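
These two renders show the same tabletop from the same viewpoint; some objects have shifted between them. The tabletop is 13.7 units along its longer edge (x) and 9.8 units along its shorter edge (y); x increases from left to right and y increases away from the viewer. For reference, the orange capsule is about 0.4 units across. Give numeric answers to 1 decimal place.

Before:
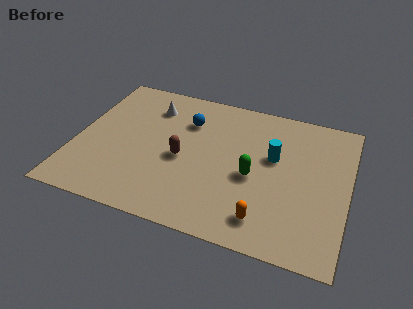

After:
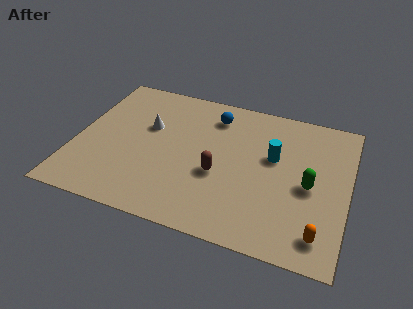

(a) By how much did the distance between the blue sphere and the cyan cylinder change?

-0.9

They were about 4.7 units apart before and 3.8 after — 0.9 units closer together.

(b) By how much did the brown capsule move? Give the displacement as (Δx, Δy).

(1.9, -0.5)

From the two frames, the brown capsule sits at roughly (5.4, 4.4) before and (7.3, 3.9) after.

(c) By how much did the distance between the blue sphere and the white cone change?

+1.7

The distance was about 2.0 in the first image and 3.7 in the second, so they moved 1.7 units further apart.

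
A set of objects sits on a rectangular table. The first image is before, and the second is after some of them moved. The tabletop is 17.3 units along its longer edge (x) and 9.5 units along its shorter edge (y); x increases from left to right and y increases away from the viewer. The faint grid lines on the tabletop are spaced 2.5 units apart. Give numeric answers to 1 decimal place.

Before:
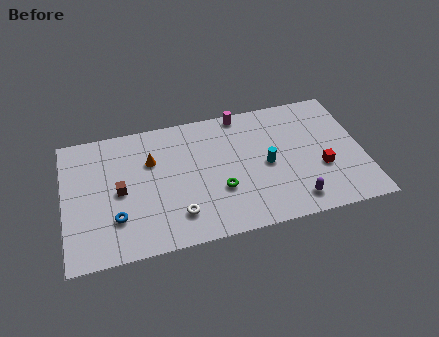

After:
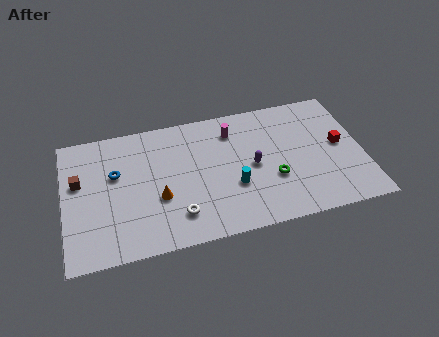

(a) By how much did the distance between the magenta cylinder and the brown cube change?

+0.8

The distance was about 8.4 in the first image and 9.2 in the second, so they moved 0.8 units further apart.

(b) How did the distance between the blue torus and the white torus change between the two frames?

+1.5

They were about 3.6 units apart before and 5.1 after — 1.5 units further apart.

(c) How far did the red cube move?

1.9

From (14.8, 3.5) to (16.0, 5.0), the red cube covered √(1.2² + 1.5²) ≈ 1.9 units.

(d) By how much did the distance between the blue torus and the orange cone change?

-1.0

The distance was about 4.3 in the first image and 3.3 in the second, so they moved 1.0 units closer together.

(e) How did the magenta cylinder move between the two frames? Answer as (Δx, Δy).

(-0.6, -1.2)

The magenta cylinder was at about (10.5, 8.7) and moved to about (9.9, 7.5).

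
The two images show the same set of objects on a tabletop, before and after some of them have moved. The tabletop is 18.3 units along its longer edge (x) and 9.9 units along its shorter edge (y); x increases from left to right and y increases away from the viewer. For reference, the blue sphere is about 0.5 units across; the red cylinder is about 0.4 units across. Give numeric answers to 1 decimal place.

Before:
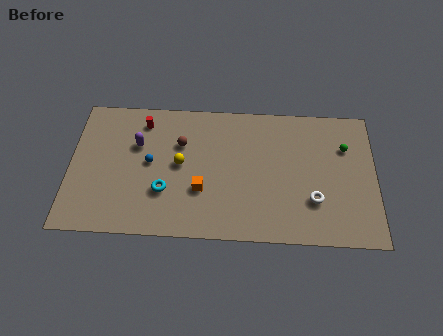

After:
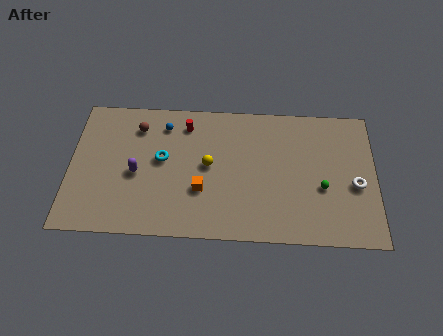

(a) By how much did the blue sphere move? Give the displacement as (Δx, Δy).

(0.8, 2.8)

The blue sphere started near (4.8, 5.2) and ended near (5.6, 8.0).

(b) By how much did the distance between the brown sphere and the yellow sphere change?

+3.5

They were about 1.5 units apart before and 5.0 after — 3.5 units further apart.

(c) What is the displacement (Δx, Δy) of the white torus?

(2.5, 1.2)

The white torus was at about (14.6, 3.0) and moved to about (17.1, 4.2).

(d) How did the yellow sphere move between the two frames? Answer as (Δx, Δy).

(1.7, 0.0)

The yellow sphere started near (6.6, 5.2) and ended near (8.3, 5.2).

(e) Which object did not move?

the orange cube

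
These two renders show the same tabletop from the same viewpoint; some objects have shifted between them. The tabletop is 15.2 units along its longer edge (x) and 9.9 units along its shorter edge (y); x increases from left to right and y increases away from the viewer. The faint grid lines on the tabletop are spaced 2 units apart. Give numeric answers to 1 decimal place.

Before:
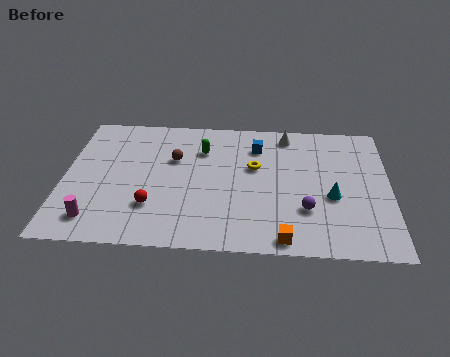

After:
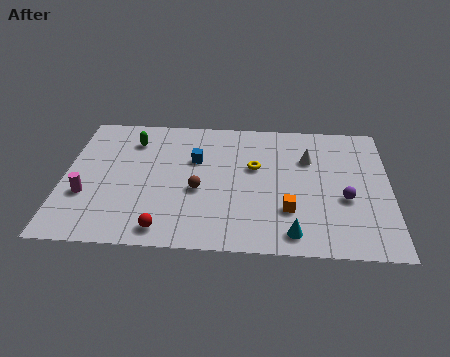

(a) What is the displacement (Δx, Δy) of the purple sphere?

(1.8, 0.9)

From the two frames, the purple sphere sits at roughly (11.3, 3.0) before and (13.1, 3.9) after.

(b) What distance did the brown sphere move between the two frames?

2.6

From (5.1, 6.4) to (6.3, 4.1), the brown sphere covered √(1.2² + 2.3²) ≈ 2.6 units.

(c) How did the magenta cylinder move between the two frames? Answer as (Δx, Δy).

(-0.5, 1.7)

From the two frames, the magenta cylinder sits at roughly (1.6, 1.7) before and (1.1, 3.4) after.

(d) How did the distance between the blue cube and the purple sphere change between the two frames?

+2.3

They were about 5.1 units apart before and 7.4 after — 2.3 units further apart.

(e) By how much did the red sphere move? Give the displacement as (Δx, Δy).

(0.6, -1.6)

The red sphere started near (4.2, 2.8) and ended near (4.8, 1.2).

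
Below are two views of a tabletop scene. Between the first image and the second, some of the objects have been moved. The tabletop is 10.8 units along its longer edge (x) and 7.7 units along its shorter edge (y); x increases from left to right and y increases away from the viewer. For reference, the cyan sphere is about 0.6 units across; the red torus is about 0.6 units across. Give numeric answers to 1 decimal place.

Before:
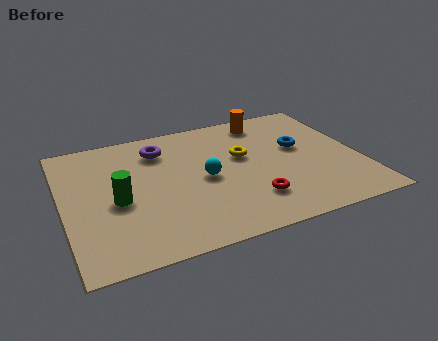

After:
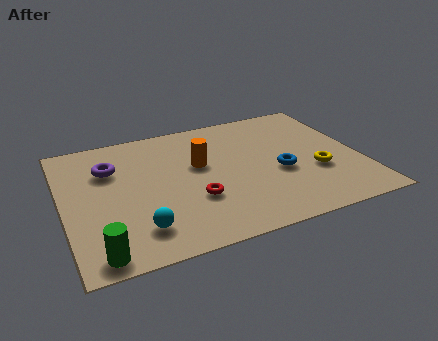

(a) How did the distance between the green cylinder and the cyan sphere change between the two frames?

-1.5

Before: roughly 3.2 units apart; after: 1.7. That's 1.5 units closer together.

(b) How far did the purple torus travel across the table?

2.0

The purple torus was near (3.7, 6.0) before and (1.8, 5.4) after, so it travelled √(1.9² + 0.6²) ≈ 2.0 units.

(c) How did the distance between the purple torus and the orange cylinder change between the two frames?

-0.7

The distance was about 4.0 in the first image and 3.3 in the second, so they moved 0.7 units closer together.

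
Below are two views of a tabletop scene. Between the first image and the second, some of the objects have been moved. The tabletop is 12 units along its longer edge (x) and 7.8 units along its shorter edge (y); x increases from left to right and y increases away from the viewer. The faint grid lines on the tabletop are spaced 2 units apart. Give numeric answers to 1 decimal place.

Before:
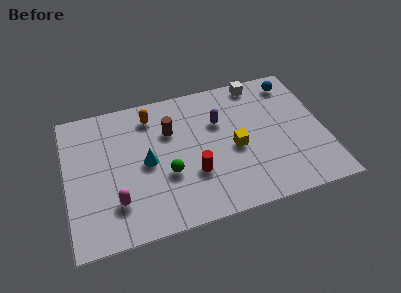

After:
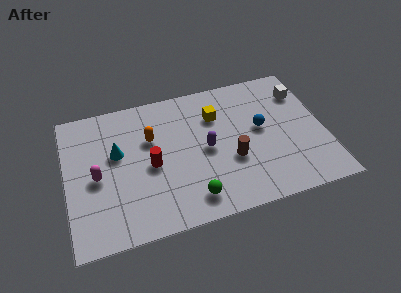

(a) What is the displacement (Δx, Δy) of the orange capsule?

(-0.1, -1.3)

The orange capsule was at about (4.1, 6.4) and moved to about (4.0, 5.1).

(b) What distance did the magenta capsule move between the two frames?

1.8

The magenta capsule moved from about (2.2, 2.0) to (1.4, 3.6), a distance of √(0.8² + 1.6²) ≈ 1.8.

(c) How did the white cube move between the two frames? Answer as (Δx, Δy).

(2.0, -1.1)

From the two frames, the white cube sits at roughly (9.2, 7.0) before and (11.2, 5.9) after.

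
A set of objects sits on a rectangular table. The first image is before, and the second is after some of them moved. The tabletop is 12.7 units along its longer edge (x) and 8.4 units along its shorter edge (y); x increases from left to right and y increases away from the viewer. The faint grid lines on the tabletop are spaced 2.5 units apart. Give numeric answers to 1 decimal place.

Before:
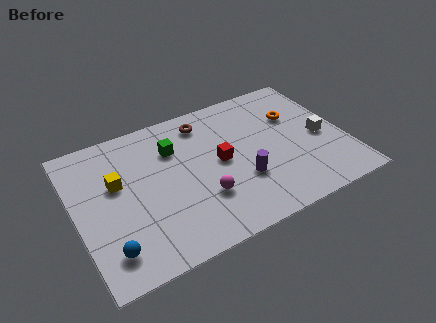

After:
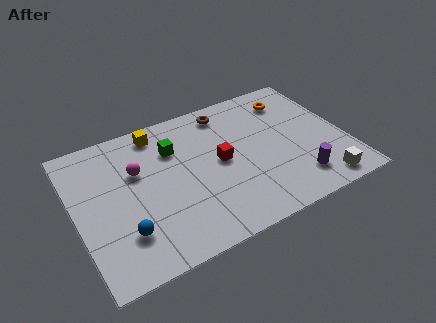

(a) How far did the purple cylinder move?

2.7

The purple cylinder moved from about (7.6, 2.8) to (10.1, 1.7), a distance of √(2.5² + 1.1²) ≈ 2.7.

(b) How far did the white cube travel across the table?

2.8

From (11.6, 3.8) to (11.1, 1.0), the white cube covered √(0.5² + 2.8²) ≈ 2.8 units.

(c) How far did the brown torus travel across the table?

1.1

The brown torus was near (6.4, 7.0) before and (7.5, 7.2) after, so it travelled √(1.1² + 0.2²) ≈ 1.1 units.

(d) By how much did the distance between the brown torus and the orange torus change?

-1.3

They were about 4.4 units apart before and 3.1 after — 1.3 units closer together.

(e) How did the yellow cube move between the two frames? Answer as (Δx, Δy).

(2.2, 2.2)

From the two frames, the yellow cube sits at roughly (2.0, 5.1) before and (4.2, 7.3) after.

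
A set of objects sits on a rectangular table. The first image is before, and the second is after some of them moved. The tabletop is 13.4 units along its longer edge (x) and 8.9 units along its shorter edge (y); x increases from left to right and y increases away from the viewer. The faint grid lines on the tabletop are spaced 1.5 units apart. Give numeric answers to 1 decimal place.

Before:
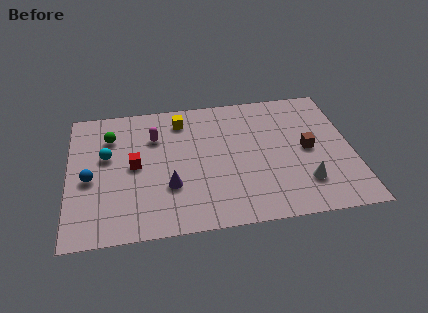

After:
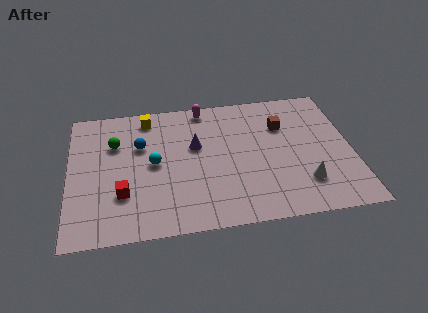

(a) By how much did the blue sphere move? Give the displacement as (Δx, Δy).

(2.4, 1.9)

The blue sphere started near (1.0, 3.9) and ended near (3.4, 5.8).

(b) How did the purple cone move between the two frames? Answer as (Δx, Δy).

(1.3, 2.5)

From the two frames, the purple cone sits at roughly (4.7, 2.9) before and (6.0, 5.4) after.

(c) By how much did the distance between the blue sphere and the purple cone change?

-1.2

The distance was about 3.8 in the first image and 2.6 in the second, so they moved 1.2 units closer together.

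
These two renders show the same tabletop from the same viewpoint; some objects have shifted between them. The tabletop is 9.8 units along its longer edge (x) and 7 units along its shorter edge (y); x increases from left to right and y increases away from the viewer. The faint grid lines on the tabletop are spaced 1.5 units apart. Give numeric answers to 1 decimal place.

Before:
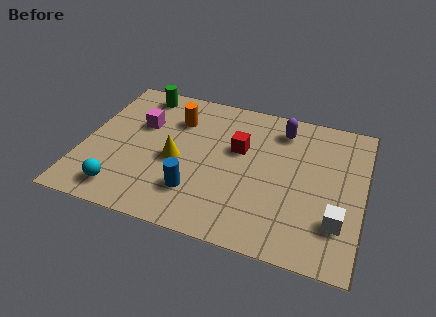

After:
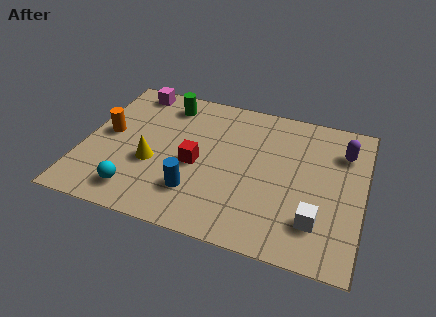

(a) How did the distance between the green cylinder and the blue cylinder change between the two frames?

-0.7

The distance was about 4.9 in the first image and 4.2 in the second, so they moved 0.7 units closer together.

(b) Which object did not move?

the blue cylinder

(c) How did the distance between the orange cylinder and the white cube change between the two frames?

+1.1

The distance was about 6.7 in the first image and 7.8 in the second, so they moved 1.1 units further apart.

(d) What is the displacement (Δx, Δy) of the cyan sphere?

(0.5, 0.1)

The cyan sphere started near (1.6, 1.1) and ended near (2.1, 1.2).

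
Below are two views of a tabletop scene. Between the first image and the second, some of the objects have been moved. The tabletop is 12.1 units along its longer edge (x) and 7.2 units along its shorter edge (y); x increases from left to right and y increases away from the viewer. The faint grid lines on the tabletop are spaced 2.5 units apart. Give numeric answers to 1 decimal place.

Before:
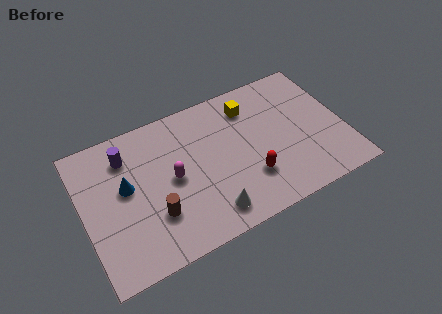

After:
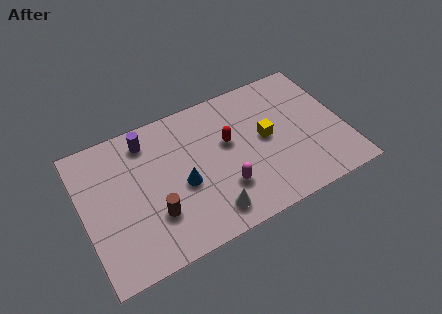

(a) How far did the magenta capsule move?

2.7

The magenta capsule moved from about (4.1, 3.6) to (6.3, 2.1), a distance of √(2.2² + 1.5²) ≈ 2.7.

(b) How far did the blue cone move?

2.7

From (2.0, 4.1) to (4.5, 3.1), the blue cone covered √(2.5² + 1.0²) ≈ 2.7 units.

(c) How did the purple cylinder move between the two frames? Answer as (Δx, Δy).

(1.0, 0.4)

The purple cylinder started near (2.2, 5.6) and ended near (3.2, 6.0).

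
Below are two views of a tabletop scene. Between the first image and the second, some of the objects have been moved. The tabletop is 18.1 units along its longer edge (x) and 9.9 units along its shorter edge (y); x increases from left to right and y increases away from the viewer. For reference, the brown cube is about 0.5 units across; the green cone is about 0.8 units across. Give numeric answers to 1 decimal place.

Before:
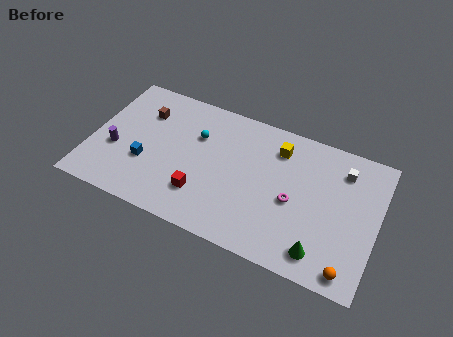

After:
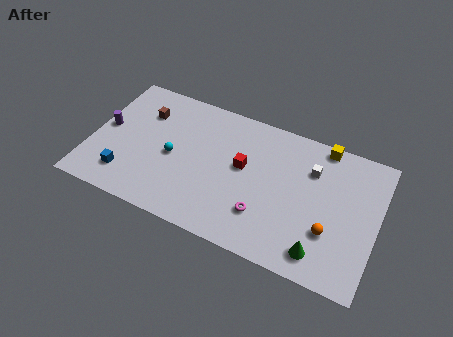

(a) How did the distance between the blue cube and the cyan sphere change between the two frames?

-0.6

Before: roughly 4.3 units apart; after: 3.7. That's 0.6 units closer together.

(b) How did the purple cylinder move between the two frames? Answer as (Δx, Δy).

(-0.8, 1.4)

The purple cylinder was at about (1.6, 3.8) and moved to about (0.8, 5.2).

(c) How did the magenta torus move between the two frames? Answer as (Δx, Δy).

(-1.7, -1.7)

The magenta torus started near (12.9, 4.4) and ended near (11.2, 2.7).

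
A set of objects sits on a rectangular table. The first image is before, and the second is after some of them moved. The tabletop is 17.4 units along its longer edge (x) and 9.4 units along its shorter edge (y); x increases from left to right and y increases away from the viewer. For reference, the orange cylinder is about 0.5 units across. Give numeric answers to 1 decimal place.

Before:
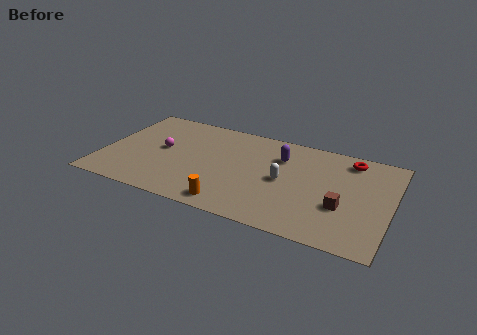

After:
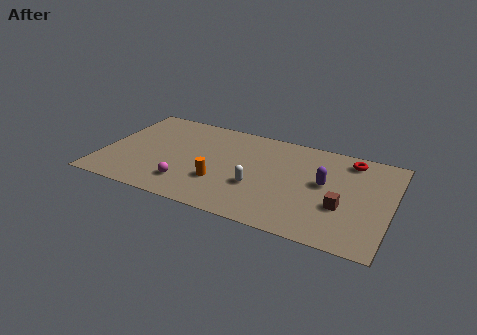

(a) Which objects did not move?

the red torus and the brown cube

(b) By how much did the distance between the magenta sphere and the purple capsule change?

+1.3

Before: roughly 7.3 units apart; after: 8.6. That's 1.3 units further apart.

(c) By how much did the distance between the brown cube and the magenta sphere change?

-1.9

The distance was about 11.2 in the first image and 9.3 in the second, so they moved 1.9 units closer together.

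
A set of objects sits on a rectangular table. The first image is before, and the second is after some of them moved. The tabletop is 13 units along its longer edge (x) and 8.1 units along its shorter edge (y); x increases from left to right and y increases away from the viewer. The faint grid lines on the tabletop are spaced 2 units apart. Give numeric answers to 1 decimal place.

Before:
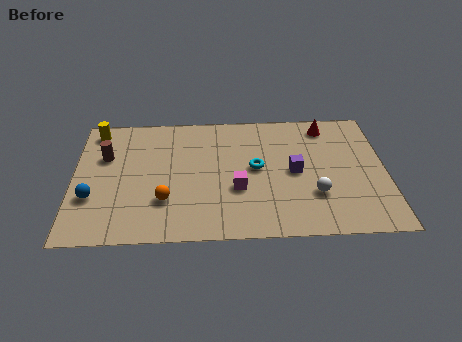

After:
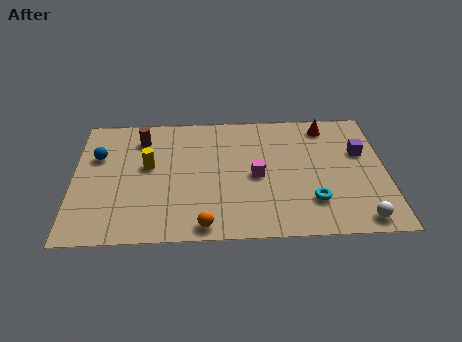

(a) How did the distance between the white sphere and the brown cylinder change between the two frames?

+1.4

They were about 9.1 units apart before and 10.5 after — 1.4 units further apart.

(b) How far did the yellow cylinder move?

3.3

The yellow cylinder was near (0.9, 7.0) before and (3.1, 4.6) after, so it travelled √(2.2² + 2.4²) ≈ 3.3 units.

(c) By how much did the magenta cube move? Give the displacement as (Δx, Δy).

(0.8, 0.8)

The magenta cube was at about (6.8, 3.0) and moved to about (7.6, 3.8).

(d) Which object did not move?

the red cone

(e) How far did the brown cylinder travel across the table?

1.9

The brown cylinder was near (1.3, 5.3) before and (2.8, 6.4) after, so it travelled √(1.5² + 1.1²) ≈ 1.9 units.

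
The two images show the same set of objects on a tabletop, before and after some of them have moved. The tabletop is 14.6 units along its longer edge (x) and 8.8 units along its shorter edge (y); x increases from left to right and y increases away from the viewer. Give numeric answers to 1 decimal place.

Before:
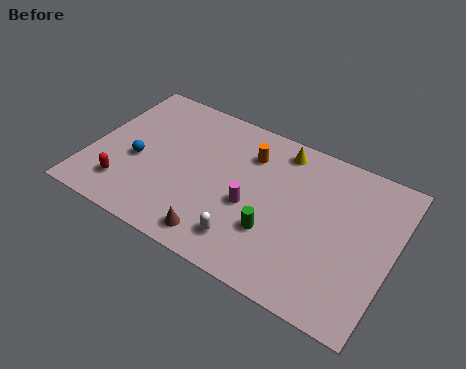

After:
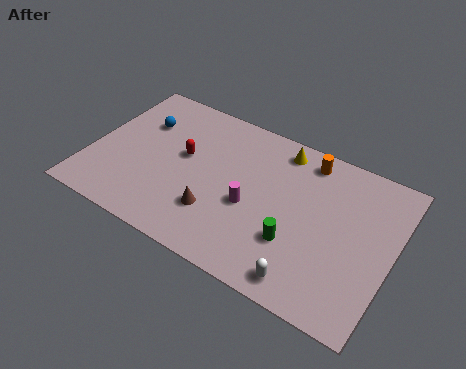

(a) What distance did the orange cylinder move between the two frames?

2.9

The orange cylinder was near (7.4, 6.6) before and (10.1, 7.6) after, so it travelled √(2.7² + 1.0²) ≈ 2.9 units.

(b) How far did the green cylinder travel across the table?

1.0

The green cylinder moved from about (9.2, 2.8) to (10.2, 2.8), a distance of √(1.0² + 0.0²) ≈ 1.0.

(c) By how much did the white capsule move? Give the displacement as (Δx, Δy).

(3.0, -0.6)

From the two frames, the white capsule sits at roughly (8.0, 1.7) before and (11.0, 1.1) after.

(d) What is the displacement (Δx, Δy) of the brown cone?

(-0.3, 1.3)

The brown cone was at about (6.7, 1.2) and moved to about (6.4, 2.5).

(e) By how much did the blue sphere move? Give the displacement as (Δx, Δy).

(-0.2, 2.4)

The blue sphere started near (2.3, 3.7) and ended near (2.1, 6.1).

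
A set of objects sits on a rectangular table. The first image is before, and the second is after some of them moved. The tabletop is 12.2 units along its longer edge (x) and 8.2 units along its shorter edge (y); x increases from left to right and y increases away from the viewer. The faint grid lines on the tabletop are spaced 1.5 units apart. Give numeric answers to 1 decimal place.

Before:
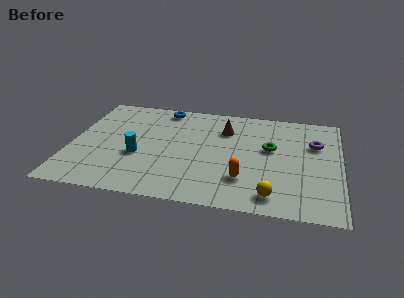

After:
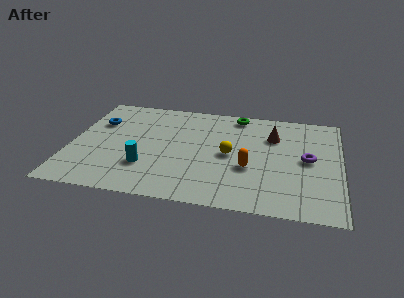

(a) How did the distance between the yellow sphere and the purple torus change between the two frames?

-1.2

Before: roughly 4.7 units apart; after: 3.5. That's 1.2 units closer together.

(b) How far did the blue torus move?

3.4

The blue torus was near (4.0, 7.3) before and (1.1, 5.6) after, so it travelled √(2.9² + 1.7²) ≈ 3.4 units.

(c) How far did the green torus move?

3.0

From (9.0, 4.8) to (7.4, 7.3), the green torus covered √(1.6² + 2.5²) ≈ 3.0 units.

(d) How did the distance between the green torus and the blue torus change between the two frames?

+0.9

They were about 5.6 units apart before and 6.5 after — 0.9 units further apart.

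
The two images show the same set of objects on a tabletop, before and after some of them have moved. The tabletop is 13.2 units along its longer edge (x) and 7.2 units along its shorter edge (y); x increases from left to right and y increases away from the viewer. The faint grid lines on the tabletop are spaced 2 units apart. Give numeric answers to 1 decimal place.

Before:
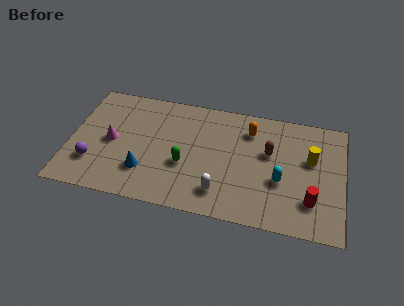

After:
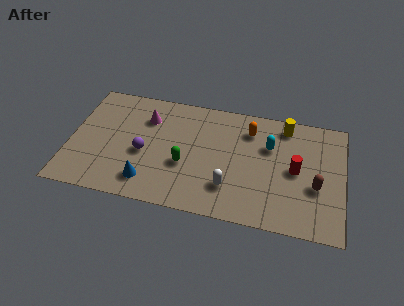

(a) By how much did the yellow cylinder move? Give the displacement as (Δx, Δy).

(-1.3, 1.8)

From the two frames, the yellow cylinder sits at roughly (11.6, 4.4) before and (10.3, 6.2) after.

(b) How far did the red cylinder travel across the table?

1.9

The red cylinder was near (11.7, 1.9) before and (10.9, 3.6) after, so it travelled √(0.8² + 1.7²) ≈ 1.9 units.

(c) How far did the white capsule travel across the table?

0.6

The white capsule was near (7.4, 1.5) before and (7.8, 1.9) after, so it travelled √(0.4² + 0.4²) ≈ 0.6 units.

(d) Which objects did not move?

the green capsule and the orange capsule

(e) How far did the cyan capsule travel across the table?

2.1

The cyan capsule moved from about (10.2, 2.8) to (9.6, 4.8), a distance of √(0.6² + 2.0²) ≈ 2.1.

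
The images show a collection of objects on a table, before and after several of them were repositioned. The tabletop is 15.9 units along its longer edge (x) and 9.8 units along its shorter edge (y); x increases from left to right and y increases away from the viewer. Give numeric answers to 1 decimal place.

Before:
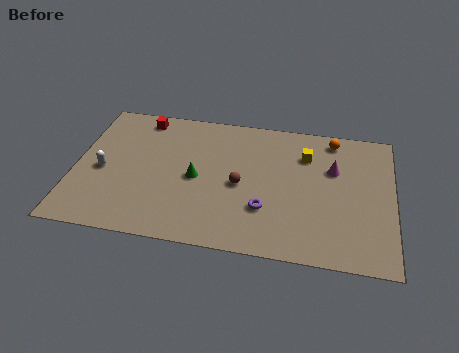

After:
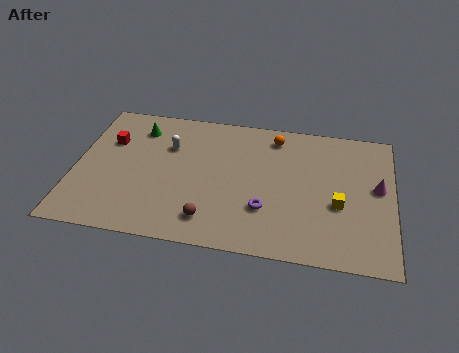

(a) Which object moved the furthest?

the green cone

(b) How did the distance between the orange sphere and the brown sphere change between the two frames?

+1.1

The distance was about 6.1 in the first image and 7.2 in the second, so they moved 1.1 units further apart.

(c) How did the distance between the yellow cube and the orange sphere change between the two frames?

+3.6

The distance was about 1.9 in the first image and 5.5 in the second, so they moved 3.6 units further apart.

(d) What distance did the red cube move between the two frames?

2.5

The red cube was near (3.1, 8.6) before and (1.6, 6.6) after, so it travelled √(1.5² + 2.0²) ≈ 2.5 units.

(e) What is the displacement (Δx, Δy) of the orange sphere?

(-2.9, -0.3)

The orange sphere started near (12.8, 8.6) and ended near (9.9, 8.3).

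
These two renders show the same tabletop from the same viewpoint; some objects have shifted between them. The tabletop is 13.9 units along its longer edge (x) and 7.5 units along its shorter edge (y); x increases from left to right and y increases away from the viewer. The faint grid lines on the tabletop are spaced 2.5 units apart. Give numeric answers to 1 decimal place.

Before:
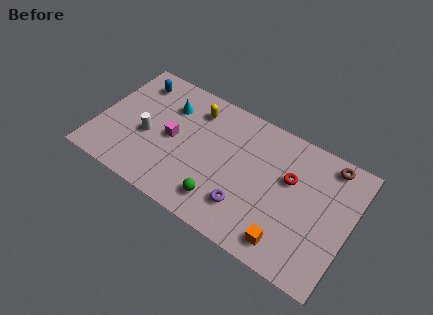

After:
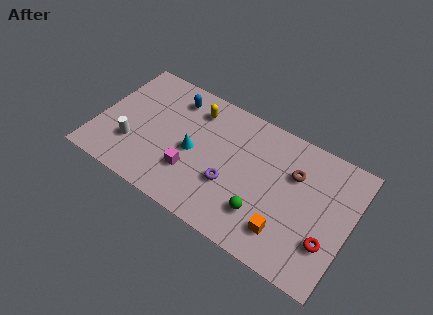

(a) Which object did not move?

the yellow capsule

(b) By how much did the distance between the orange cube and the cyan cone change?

-2.8

They were about 8.5 units apart before and 5.7 after — 2.8 units closer together.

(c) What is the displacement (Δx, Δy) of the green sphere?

(2.2, 0.5)

The green sphere started near (7.2, 1.5) and ended near (9.4, 2.0).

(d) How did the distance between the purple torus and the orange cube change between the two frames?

+0.9

Before: roughly 2.5 units apart; after: 3.4. That's 0.9 units further apart.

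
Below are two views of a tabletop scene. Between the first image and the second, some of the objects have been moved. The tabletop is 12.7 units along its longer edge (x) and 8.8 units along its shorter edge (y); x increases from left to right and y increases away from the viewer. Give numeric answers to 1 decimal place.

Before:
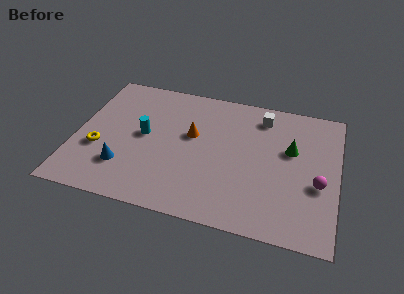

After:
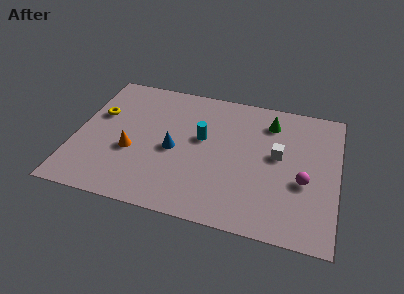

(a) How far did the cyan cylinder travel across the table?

2.8

The cyan cylinder was near (3.3, 4.6) before and (6.1, 5.1) after, so it travelled √(2.8² + 0.5²) ≈ 2.8 units.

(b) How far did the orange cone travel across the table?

3.3

The orange cone was near (5.6, 5.2) before and (2.8, 3.4) after, so it travelled √(2.8² + 1.8²) ≈ 3.3 units.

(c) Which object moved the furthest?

the orange cone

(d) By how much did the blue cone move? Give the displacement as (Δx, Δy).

(2.3, 1.7)

The blue cone started near (2.5, 2.3) and ended near (4.8, 4.0).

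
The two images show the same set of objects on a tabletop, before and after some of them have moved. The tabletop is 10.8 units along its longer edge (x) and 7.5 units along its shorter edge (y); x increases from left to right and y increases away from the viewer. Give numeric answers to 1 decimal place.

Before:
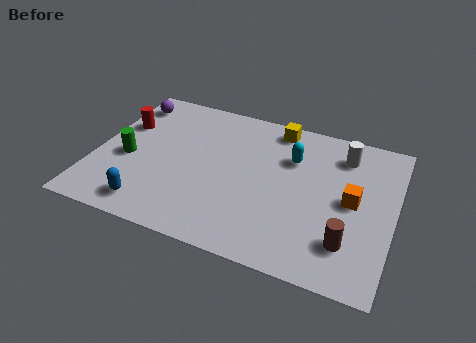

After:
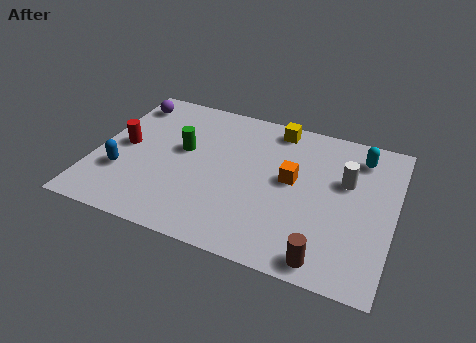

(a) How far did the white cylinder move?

1.3

The white cylinder was near (8.8, 6.0) before and (9.0, 4.7) after, so it travelled √(0.2² + 1.3²) ≈ 1.3 units.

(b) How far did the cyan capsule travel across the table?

2.6

The cyan capsule was near (7.0, 5.2) before and (9.4, 6.1) after, so it travelled √(2.4² + 0.9²) ≈ 2.6 units.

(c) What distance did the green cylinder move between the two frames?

2.2

The green cylinder moved from about (1.2, 3.2) to (3.1, 4.3), a distance of √(1.9² + 1.1²) ≈ 2.2.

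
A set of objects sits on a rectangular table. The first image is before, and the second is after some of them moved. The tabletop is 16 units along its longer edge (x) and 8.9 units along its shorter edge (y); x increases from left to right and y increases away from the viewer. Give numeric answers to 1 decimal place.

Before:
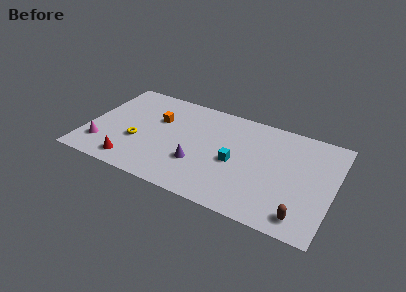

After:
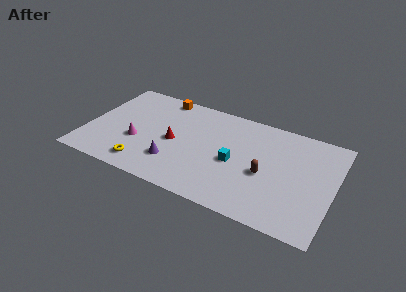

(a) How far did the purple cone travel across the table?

1.6

The purple cone was near (7.4, 2.9) before and (5.9, 2.4) after, so it travelled √(1.5² + 0.5²) ≈ 1.6 units.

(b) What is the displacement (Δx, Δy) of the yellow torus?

(0.7, -1.9)

From the two frames, the yellow torus sits at roughly (3.4, 3.3) before and (4.1, 1.4) after.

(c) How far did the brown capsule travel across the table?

3.6

From (14.3, 1.3) to (11.7, 3.8), the brown capsule covered √(2.6² + 2.5²) ≈ 3.6 units.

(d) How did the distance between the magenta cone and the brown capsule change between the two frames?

-4.8

Before: roughly 13.1 units apart; after: 8.3. That's 4.8 units closer together.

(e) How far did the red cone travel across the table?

3.8

The red cone moved from about (3.3, 1.3) to (5.7, 4.2), a distance of √(2.4² + 2.9²) ≈ 3.8.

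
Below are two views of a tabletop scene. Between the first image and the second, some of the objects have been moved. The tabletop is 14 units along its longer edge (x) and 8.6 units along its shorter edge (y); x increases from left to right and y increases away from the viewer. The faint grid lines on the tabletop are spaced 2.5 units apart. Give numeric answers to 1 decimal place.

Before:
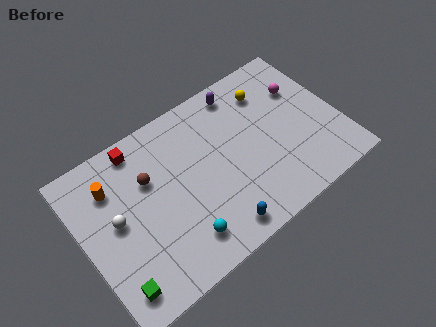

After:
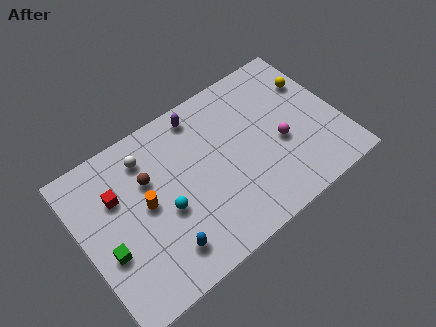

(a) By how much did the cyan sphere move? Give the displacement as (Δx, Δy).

(-0.5, 1.9)

From the two frames, the cyan sphere sits at roughly (4.8, 1.7) before and (4.3, 3.6) after.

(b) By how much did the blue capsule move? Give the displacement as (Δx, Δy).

(-2.8, 0.6)

From the two frames, the blue capsule sits at roughly (6.6, 1.1) before and (3.8, 1.7) after.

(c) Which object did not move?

the brown sphere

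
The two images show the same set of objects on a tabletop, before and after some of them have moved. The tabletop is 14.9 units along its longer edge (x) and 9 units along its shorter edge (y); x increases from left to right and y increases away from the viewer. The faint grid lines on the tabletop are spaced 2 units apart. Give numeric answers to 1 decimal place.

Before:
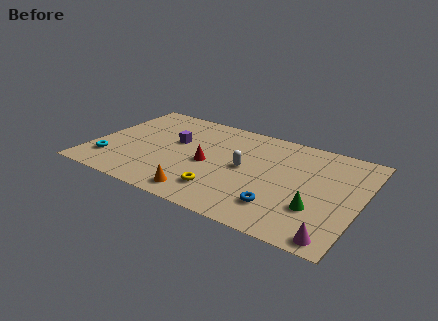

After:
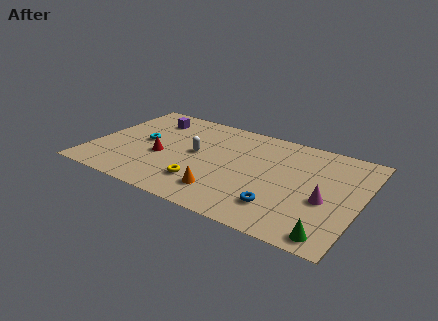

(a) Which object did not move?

the blue torus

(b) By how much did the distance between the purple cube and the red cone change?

+1.1

Before: roughly 2.5 units apart; after: 3.6. That's 1.1 units further apart.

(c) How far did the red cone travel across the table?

2.6

From (6.5, 4.1) to (3.9, 3.7), the red cone covered √(2.6² + 0.4²) ≈ 2.6 units.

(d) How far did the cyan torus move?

3.0

The cyan torus moved from about (1.2, 2.1) to (2.7, 4.7), a distance of √(1.5² + 2.6²) ≈ 3.0.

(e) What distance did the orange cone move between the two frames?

1.3

The orange cone moved from about (6.6, 1.2) to (7.7, 1.9), a distance of √(1.1² + 0.7²) ≈ 1.3.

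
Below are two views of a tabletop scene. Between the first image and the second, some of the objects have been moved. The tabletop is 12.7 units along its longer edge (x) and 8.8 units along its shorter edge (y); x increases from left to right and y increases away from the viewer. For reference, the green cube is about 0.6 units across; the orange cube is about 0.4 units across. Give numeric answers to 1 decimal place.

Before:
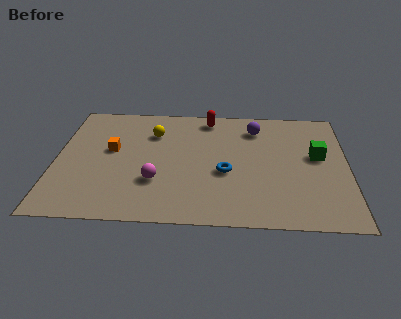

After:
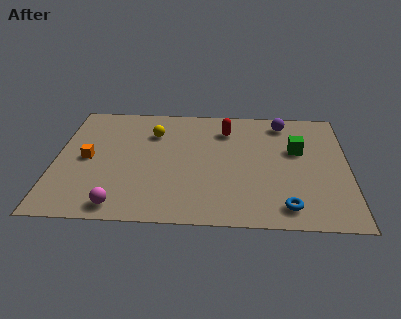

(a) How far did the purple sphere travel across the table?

1.3

The purple sphere was near (8.7, 7.0) before and (9.9, 7.5) after, so it travelled √(1.2² + 0.5²) ≈ 1.3 units.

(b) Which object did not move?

the yellow sphere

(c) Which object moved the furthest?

the blue torus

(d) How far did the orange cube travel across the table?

1.2

The orange cube moved from about (2.4, 5.0) to (1.4, 4.3), a distance of √(1.0² + 0.7²) ≈ 1.2.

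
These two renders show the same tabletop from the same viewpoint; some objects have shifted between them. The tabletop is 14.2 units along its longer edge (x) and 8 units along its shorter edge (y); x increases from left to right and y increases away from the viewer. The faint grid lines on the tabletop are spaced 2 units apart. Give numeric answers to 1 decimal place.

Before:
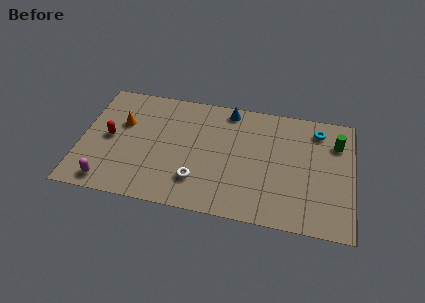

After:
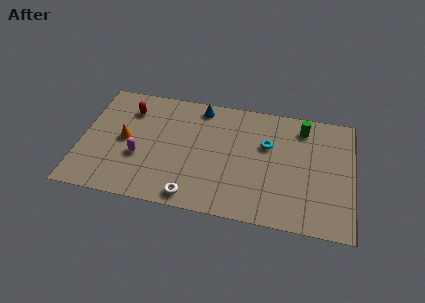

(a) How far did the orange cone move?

1.1

The orange cone was near (2.1, 5.1) before and (2.3, 4.0) after, so it travelled √(0.2² + 1.1²) ≈ 1.1 units.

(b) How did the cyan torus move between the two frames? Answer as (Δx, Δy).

(-2.6, -1.5)

From the two frames, the cyan torus sits at roughly (12.3, 6.6) before and (9.7, 5.1) after.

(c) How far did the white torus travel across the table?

1.1

From (6.2, 2.0) to (6.0, 0.9), the white torus covered √(0.2² + 1.1²) ≈ 1.1 units.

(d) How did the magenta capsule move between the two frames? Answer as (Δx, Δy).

(1.5, 2.0)

The magenta capsule started near (1.6, 1.0) and ended near (3.1, 3.0).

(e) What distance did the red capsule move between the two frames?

2.3

The red capsule was near (1.5, 4.0) before and (2.4, 6.1) after, so it travelled √(0.9² + 2.1²) ≈ 2.3 units.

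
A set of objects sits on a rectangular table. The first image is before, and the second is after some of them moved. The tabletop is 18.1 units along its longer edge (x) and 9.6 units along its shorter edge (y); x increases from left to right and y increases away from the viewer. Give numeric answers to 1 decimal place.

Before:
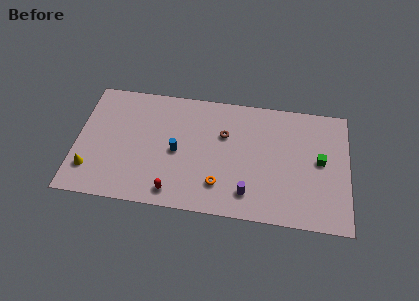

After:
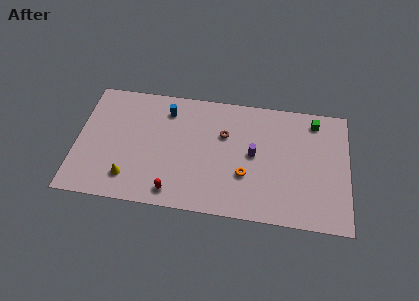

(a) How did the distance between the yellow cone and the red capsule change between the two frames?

-2.6

Before: roughly 5.7 units apart; after: 3.1. That's 2.6 units closer together.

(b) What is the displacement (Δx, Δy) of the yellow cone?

(2.6, -0.3)

The yellow cone was at about (1.0, 2.3) and moved to about (3.6, 2.0).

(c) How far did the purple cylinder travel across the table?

3.1

The purple cylinder was near (11.5, 1.9) before and (11.8, 5.0) after, so it travelled √(0.3² + 3.1²) ≈ 3.1 units.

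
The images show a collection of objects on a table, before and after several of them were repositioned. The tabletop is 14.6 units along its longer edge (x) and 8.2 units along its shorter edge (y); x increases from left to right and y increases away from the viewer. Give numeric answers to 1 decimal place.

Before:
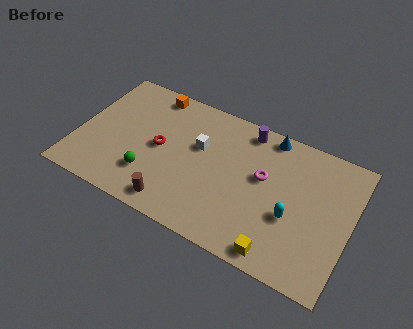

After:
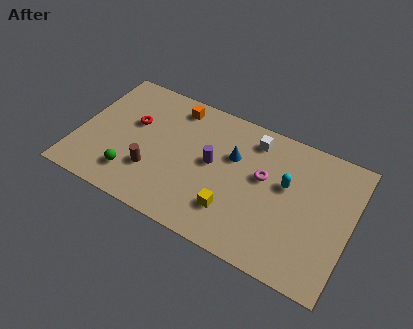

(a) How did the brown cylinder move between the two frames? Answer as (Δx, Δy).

(-1.4, 1.4)

The brown cylinder started near (5.6, 1.1) and ended near (4.2, 2.5).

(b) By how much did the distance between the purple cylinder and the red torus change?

-0.9

They were about 5.3 units apart before and 4.4 after — 0.9 units closer together.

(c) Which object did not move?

the magenta torus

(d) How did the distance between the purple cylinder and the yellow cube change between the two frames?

-4.1

The distance was about 6.8 in the first image and 2.7 in the second, so they moved 4.1 units closer together.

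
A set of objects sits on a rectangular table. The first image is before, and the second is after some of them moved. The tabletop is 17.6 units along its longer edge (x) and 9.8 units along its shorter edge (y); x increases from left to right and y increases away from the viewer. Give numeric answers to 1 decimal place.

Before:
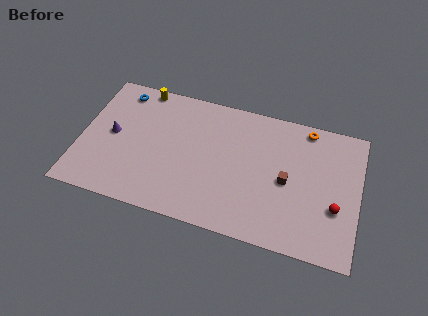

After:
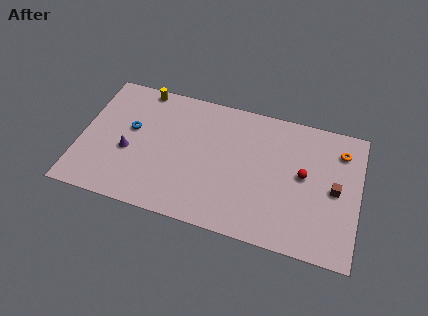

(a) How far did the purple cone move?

1.5

The purple cone was near (2.0, 5.0) before and (3.1, 4.0) after, so it travelled √(1.1² + 1.0²) ≈ 1.5 units.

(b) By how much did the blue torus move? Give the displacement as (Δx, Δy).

(0.9, -2.7)

The blue torus started near (2.2, 8.4) and ended near (3.1, 5.7).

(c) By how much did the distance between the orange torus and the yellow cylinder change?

+2.3

They were about 10.6 units apart before and 12.9 after — 2.3 units further apart.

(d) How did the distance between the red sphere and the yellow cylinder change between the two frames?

-2.6

Before: roughly 13.8 units apart; after: 11.2. That's 2.6 units closer together.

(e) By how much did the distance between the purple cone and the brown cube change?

+1.9

The distance was about 11.1 in the first image and 13.0 in the second, so they moved 1.9 units further apart.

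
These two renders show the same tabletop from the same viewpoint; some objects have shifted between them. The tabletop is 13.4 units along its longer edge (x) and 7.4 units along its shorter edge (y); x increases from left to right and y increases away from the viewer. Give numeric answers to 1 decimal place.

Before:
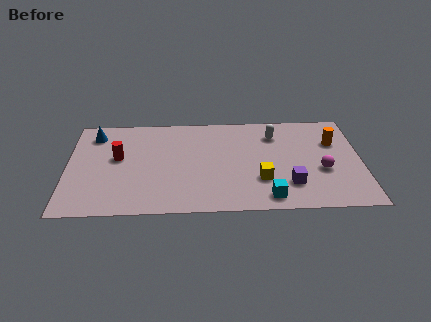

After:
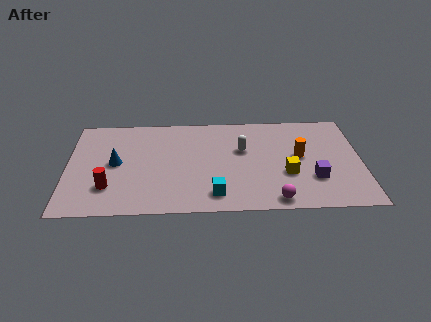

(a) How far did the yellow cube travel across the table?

1.3

The yellow cube moved from about (8.8, 2.3) to (10.0, 2.7), a distance of √(1.2² + 0.4²) ≈ 1.3.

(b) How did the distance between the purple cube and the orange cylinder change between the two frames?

-1.9

The distance was about 3.7 in the first image and 1.8 in the second, so they moved 1.9 units closer together.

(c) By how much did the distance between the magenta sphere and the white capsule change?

+0.5

The distance was about 3.5 in the first image and 4.0 in the second, so they moved 0.5 units further apart.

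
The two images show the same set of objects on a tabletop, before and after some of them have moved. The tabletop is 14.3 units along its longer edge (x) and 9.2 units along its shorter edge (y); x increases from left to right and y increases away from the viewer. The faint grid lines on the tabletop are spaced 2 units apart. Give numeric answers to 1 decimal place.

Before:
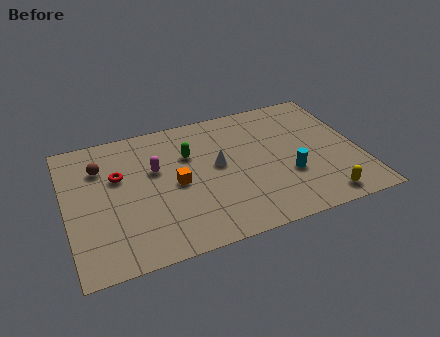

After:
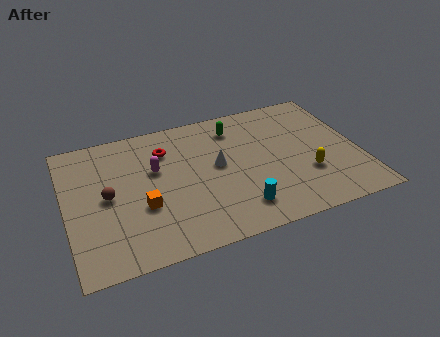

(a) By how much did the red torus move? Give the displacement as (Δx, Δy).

(2.4, 1.1)

From the two frames, the red torus sits at roughly (2.6, 5.8) before and (5.0, 6.9) after.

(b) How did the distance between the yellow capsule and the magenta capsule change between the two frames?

-1.3

The distance was about 9.0 in the first image and 7.7 in the second, so they moved 1.3 units closer together.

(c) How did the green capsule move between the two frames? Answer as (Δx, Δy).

(2.4, 1.2)

The green capsule was at about (6.1, 6.2) and moved to about (8.5, 7.4).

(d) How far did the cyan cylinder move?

3.0

The cyan cylinder was near (10.7, 3.2) before and (8.1, 1.8) after, so it travelled √(2.6² + 1.4²) ≈ 3.0 units.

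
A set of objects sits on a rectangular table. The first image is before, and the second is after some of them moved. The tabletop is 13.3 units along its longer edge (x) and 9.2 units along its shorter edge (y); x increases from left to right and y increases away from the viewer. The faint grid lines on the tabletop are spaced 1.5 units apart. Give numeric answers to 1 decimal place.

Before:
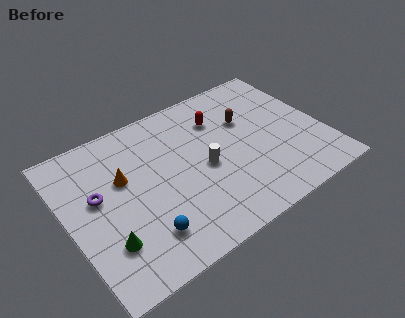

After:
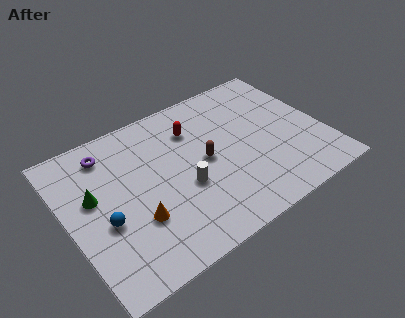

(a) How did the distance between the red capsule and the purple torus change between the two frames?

-2.4

Before: roughly 6.9 units apart; after: 4.5. That's 2.4 units closer together.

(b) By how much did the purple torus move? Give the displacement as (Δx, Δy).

(0.9, 2.3)

The purple torus started near (1.6, 5.3) and ended near (2.5, 7.6).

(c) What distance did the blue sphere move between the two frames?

2.4

From (3.4, 2.0) to (1.7, 3.7), the blue sphere covered √(1.7² + 1.7²) ≈ 2.4 units.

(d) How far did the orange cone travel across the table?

2.7

From (3.0, 5.7) to (3.2, 3.0), the orange cone covered √(0.2² + 2.7²) ≈ 2.7 units.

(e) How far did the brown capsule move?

2.9

The brown capsule moved from about (9.6, 6.0) to (7.1, 4.6), a distance of √(2.5² + 1.4²) ≈ 2.9.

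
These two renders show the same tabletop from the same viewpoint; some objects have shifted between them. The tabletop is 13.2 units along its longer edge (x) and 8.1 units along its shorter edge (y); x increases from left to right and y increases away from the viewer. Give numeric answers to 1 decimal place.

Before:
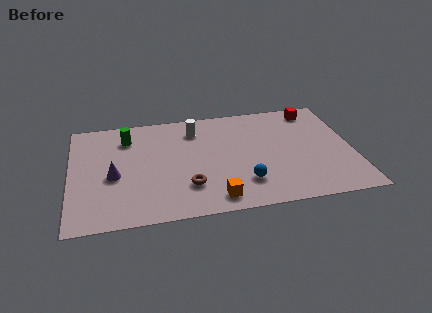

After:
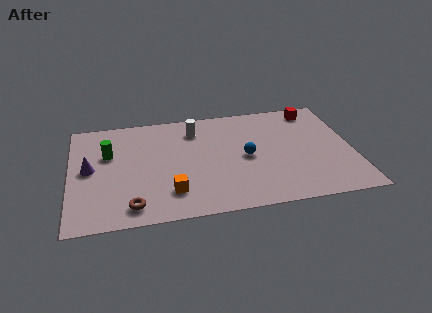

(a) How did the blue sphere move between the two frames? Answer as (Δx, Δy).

(0.2, 1.9)

The blue sphere started near (8.0, 2.0) and ended near (8.2, 3.9).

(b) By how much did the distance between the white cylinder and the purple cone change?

+0.6

The distance was about 4.9 in the first image and 5.5 in the second, so they moved 0.6 units further apart.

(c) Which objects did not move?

the white cylinder and the red cube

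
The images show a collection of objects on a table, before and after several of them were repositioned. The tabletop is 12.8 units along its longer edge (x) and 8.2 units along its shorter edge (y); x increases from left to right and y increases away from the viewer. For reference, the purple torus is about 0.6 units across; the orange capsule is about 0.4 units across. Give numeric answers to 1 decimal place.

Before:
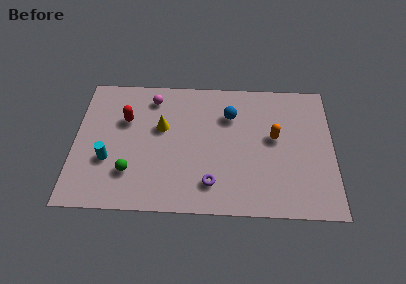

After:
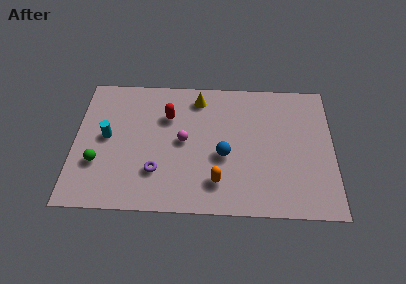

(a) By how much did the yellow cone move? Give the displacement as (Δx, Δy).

(1.8, 1.9)

From the two frames, the yellow cone sits at roughly (4.3, 5.0) before and (6.1, 6.9) after.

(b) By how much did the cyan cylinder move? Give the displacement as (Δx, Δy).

(-0.1, 1.4)

The cyan cylinder was at about (1.7, 2.9) and moved to about (1.6, 4.3).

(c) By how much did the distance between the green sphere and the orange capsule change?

-1.5

They were about 7.5 units apart before and 6.0 after — 1.5 units closer together.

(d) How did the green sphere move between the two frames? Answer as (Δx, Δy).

(-1.6, 0.5)

From the two frames, the green sphere sits at roughly (2.8, 2.2) before and (1.2, 2.7) after.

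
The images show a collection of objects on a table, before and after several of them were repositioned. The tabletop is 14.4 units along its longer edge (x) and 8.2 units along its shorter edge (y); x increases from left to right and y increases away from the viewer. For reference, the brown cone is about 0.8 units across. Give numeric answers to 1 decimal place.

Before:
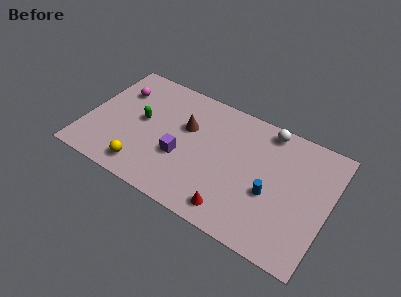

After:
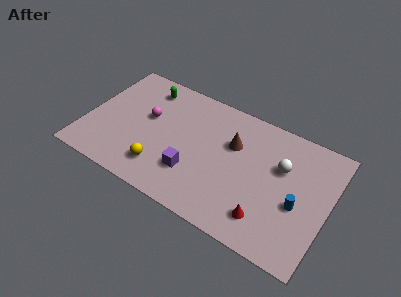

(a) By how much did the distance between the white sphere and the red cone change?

-2.6

The distance was about 6.2 in the first image and 3.6 in the second, so they moved 2.6 units closer together.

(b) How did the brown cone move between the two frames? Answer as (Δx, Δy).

(2.8, 0.2)

From the two frames, the brown cone sits at roughly (5.8, 5.2) before and (8.6, 5.4) after.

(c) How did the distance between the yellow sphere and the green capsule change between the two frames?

+2.1

They were about 3.2 units apart before and 5.3 after — 2.1 units further apart.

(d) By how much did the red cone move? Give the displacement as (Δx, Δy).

(1.9, 0.5)

From the two frames, the red cone sits at roughly (9.2, 1.2) before and (11.1, 1.7) after.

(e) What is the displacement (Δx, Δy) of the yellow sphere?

(1.0, 0.5)

The yellow sphere was at about (3.8, 1.3) and moved to about (4.8, 1.8).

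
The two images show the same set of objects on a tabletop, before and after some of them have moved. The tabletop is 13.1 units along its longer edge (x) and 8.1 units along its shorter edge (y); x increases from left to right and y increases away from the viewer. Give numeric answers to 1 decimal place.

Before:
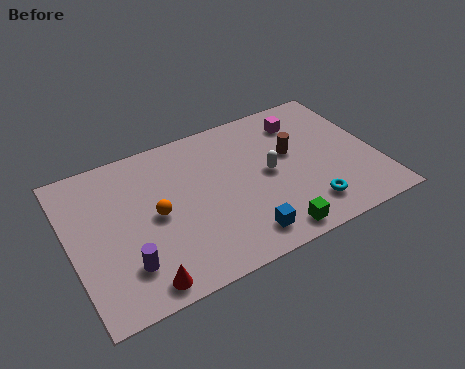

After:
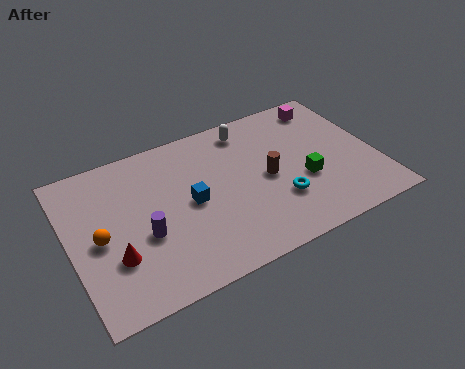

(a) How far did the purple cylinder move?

1.5

The purple cylinder was near (2.1, 2.0) before and (3.0, 3.2) after, so it travelled √(0.9² + 1.2²) ≈ 1.5 units.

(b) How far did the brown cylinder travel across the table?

1.5

The brown cylinder moved from about (9.6, 4.8) to (8.4, 3.9), a distance of √(1.2² + 0.9²) ≈ 1.5.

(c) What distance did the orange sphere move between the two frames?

2.4

The orange sphere was near (3.6, 4.0) before and (1.2, 3.8) after, so it travelled √(2.4² + 0.2²) ≈ 2.4 units.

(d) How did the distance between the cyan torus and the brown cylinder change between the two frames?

-1.8

The distance was about 3.2 in the first image and 1.4 in the second, so they moved 1.8 units closer together.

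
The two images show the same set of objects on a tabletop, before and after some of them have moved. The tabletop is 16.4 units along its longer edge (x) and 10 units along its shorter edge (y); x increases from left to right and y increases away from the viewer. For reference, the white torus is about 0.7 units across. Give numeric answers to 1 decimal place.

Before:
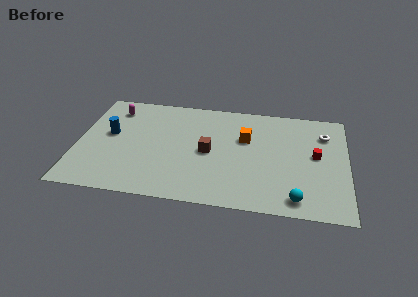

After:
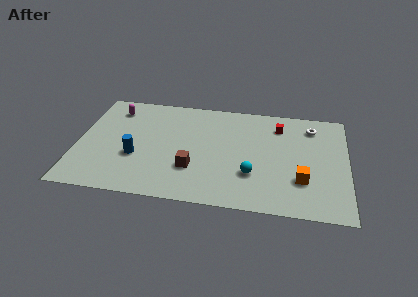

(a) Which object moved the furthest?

the orange cube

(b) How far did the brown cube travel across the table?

1.9

From (8.0, 4.8) to (7.1, 3.1), the brown cube covered √(0.9² + 1.7²) ≈ 1.9 units.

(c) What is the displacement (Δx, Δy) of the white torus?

(-0.8, 0.6)

The white torus was at about (15.0, 7.5) and moved to about (14.2, 8.1).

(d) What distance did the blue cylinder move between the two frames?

2.5

The blue cylinder moved from about (1.9, 5.6) to (3.6, 3.7), a distance of √(1.7² + 1.9²) ≈ 2.5.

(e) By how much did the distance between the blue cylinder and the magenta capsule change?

+2.2

They were about 2.5 units apart before and 4.7 after — 2.2 units further apart.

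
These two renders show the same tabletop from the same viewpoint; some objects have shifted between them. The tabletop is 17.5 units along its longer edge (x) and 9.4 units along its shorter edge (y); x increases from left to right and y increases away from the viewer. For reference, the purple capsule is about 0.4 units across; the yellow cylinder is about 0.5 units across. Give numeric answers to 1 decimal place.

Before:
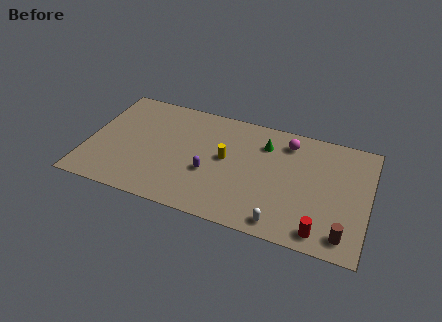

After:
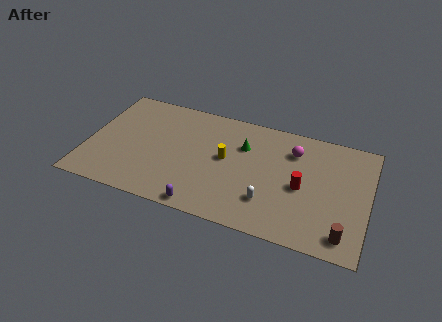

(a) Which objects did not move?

the yellow cylinder and the brown cylinder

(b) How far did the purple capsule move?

2.8

From (7.7, 3.6) to (7.6, 0.8), the purple capsule covered √(0.1² + 2.8²) ≈ 2.8 units.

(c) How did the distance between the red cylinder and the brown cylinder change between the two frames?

+2.6

The distance was about 1.4 in the first image and 4.0 in the second, so they moved 2.6 units further apart.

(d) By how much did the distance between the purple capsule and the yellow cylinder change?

+2.7

They were about 1.7 units apart before and 4.4 after — 2.7 units further apart.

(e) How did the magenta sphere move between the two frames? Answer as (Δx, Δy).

(0.4, -0.6)

The magenta sphere was at about (12.3, 7.7) and moved to about (12.7, 7.1).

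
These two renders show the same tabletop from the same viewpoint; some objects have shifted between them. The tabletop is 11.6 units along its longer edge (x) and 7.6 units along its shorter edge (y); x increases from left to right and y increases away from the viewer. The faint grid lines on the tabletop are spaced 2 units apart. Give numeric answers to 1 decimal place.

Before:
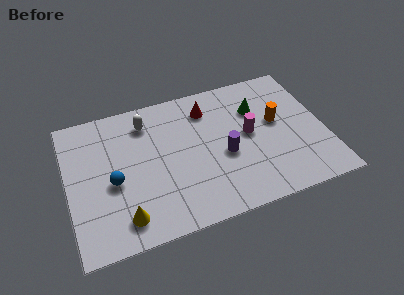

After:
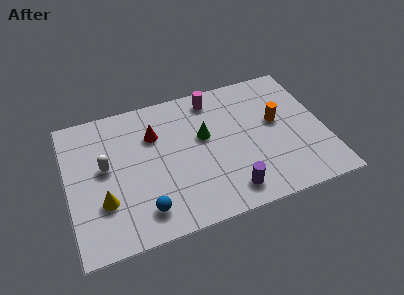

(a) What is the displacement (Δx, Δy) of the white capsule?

(-2.0, -1.9)

The white capsule started near (3.7, 6.1) and ended near (1.7, 4.2).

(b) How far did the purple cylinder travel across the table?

2.0

From (7.0, 3.2) to (7.0, 1.2), the purple cylinder covered √(0.0² + 2.0²) ≈ 2.0 units.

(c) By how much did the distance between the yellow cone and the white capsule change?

-3.2

They were about 5.0 units apart before and 1.8 after — 3.2 units closer together.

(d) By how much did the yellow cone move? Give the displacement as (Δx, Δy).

(-0.8, 1.1)

From the two frames, the yellow cone sits at roughly (2.3, 1.3) before and (1.5, 2.4) after.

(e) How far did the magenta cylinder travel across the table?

2.9

The magenta cylinder was near (8.2, 4.0) before and (6.8, 6.5) after, so it travelled √(1.4² + 2.5²) ≈ 2.9 units.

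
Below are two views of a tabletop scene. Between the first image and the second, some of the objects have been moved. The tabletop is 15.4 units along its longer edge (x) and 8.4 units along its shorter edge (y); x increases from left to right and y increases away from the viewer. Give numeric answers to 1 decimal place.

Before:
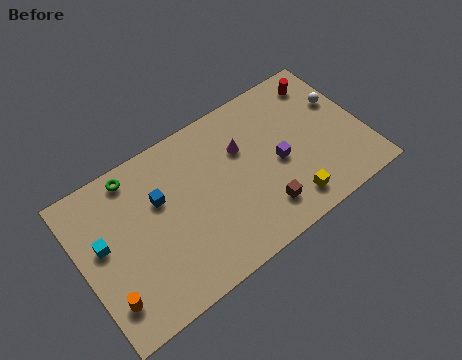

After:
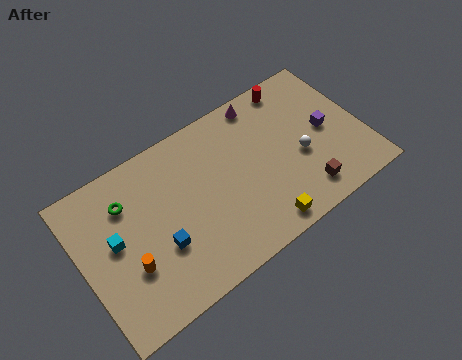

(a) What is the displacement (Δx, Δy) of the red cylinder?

(-1.5, 0.5)

The red cylinder was at about (13.8, 7.0) and moved to about (12.3, 7.5).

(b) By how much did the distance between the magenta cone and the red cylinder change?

-3.2

They were about 5.0 units apart before and 1.8 after — 3.2 units closer together.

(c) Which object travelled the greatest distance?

the white sphere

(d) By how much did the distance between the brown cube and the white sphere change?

-4.2

They were about 6.2 units apart before and 2.0 after — 4.2 units closer together.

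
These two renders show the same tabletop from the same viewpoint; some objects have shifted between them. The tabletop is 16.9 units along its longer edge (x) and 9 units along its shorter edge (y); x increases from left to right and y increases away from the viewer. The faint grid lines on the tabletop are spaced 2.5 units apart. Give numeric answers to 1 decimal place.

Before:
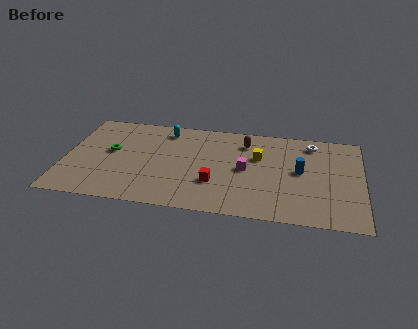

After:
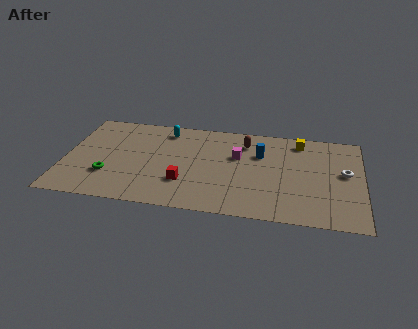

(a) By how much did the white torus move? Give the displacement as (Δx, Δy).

(1.9, -2.6)

The white torus started near (14.0, 7.6) and ended near (15.9, 5.0).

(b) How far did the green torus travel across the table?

2.3

The green torus was near (2.6, 5.0) before and (2.6, 2.7) after, so it travelled √(0.0² + 2.3²) ≈ 2.3 units.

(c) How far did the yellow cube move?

3.0

From (11.0, 5.8) to (13.3, 7.7), the yellow cube covered √(2.3² + 1.9²) ≈ 3.0 units.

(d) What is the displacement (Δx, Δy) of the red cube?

(-1.7, -0.2)

The red cube started near (8.6, 2.9) and ended near (6.9, 2.7).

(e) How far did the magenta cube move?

1.3

From (10.3, 4.5) to (9.8, 5.7), the magenta cube covered √(0.5² + 1.2²) ≈ 1.3 units.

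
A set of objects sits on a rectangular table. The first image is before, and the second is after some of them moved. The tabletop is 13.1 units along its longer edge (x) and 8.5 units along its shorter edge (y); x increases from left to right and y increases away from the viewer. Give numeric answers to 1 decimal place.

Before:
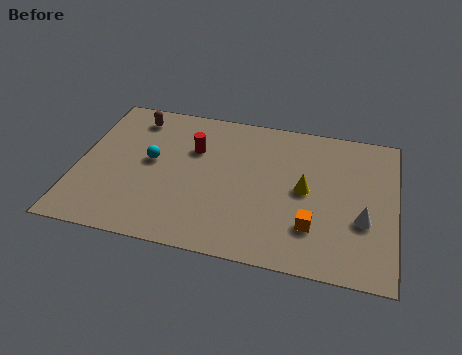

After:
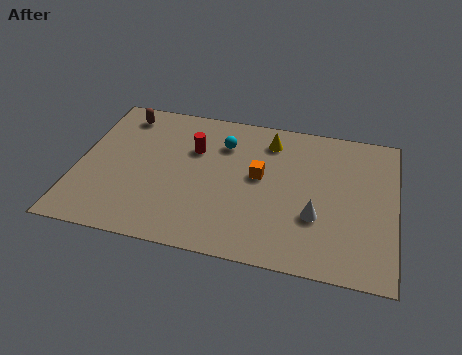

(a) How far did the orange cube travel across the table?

3.3

From (9.8, 2.3) to (7.5, 4.7), the orange cube covered √(2.3² + 2.4²) ≈ 3.3 units.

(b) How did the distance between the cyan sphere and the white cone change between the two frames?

-3.7

They were about 8.9 units apart before and 5.2 after — 3.7 units closer together.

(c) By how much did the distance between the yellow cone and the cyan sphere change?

-4.4

Before: roughly 6.4 units apart; after: 2.0. That's 4.4 units closer together.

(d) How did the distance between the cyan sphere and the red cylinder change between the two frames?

-0.7

They were about 2.0 units apart before and 1.3 after — 0.7 units closer together.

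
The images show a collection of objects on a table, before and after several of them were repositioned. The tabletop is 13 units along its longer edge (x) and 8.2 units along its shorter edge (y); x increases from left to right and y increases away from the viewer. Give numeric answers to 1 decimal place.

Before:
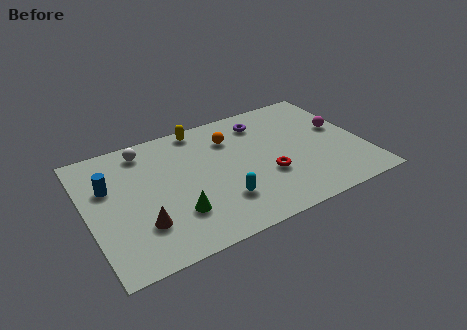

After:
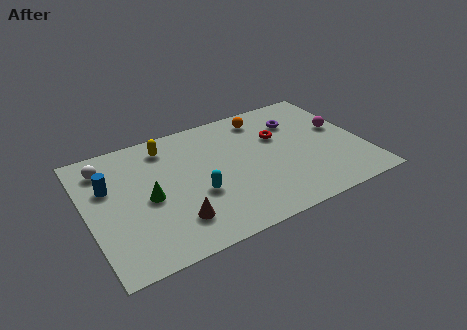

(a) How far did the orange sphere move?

1.9

From (7.0, 6.1) to (8.7, 6.9), the orange sphere covered √(1.7² + 0.8²) ≈ 1.9 units.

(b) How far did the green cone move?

1.9

The green cone moved from about (3.9, 2.3) to (2.8, 3.8), a distance of √(1.1² + 1.5²) ≈ 1.9.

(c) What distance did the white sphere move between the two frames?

1.9

The white sphere was near (3.0, 7.0) before and (1.1, 6.6) after, so it travelled √(1.9² + 0.4²) ≈ 1.9 units.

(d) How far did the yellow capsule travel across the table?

1.8

The yellow capsule was near (5.7, 7.4) before and (4.0, 6.8) after, so it travelled √(1.7² + 0.6²) ≈ 1.8 units.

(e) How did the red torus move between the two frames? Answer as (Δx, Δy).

(0.9, 2.4)

The red torus was at about (8.3, 2.9) and moved to about (9.2, 5.3).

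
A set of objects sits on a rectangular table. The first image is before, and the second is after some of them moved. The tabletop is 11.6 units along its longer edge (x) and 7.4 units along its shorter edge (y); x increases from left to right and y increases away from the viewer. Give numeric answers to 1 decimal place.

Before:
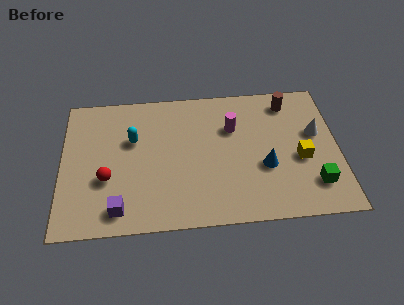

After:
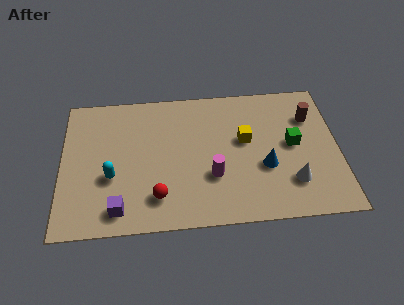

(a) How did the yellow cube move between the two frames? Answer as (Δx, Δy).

(-2.3, 1.2)

The yellow cube was at about (10.0, 3.1) and moved to about (7.7, 4.3).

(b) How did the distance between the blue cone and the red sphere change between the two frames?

-1.9

The distance was about 6.6 in the first image and 4.7 in the second, so they moved 1.9 units closer together.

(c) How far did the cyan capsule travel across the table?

2.1

The cyan capsule was near (3.0, 4.7) before and (2.1, 2.8) after, so it travelled √(0.9² + 1.9²) ≈ 2.1 units.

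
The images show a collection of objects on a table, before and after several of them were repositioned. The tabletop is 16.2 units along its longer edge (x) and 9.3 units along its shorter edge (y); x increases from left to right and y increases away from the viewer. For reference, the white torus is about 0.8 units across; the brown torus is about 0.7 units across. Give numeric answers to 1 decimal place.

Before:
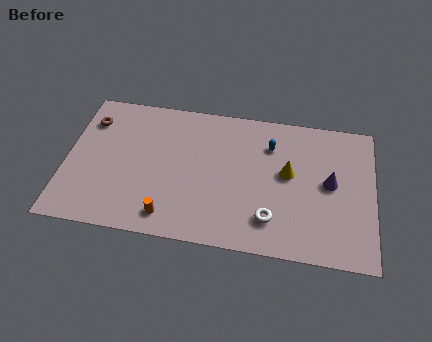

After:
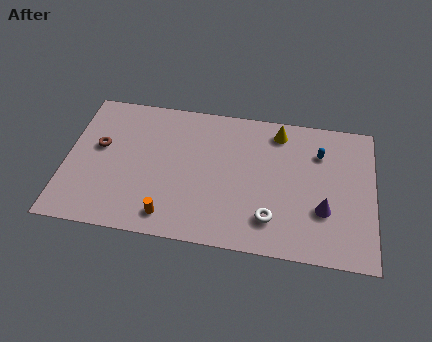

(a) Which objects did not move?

the white torus and the orange cylinder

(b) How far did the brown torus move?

1.8

The brown torus moved from about (1.1, 7.1) to (1.7, 5.4), a distance of √(0.6² + 1.7²) ≈ 1.8.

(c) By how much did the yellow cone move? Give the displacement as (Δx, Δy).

(-0.6, 2.7)

From the two frames, the yellow cone sits at roughly (11.7, 5.2) before and (11.1, 7.9) after.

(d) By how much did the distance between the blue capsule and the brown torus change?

+2.1

The distance was about 9.6 in the first image and 11.7 in the second, so they moved 2.1 units further apart.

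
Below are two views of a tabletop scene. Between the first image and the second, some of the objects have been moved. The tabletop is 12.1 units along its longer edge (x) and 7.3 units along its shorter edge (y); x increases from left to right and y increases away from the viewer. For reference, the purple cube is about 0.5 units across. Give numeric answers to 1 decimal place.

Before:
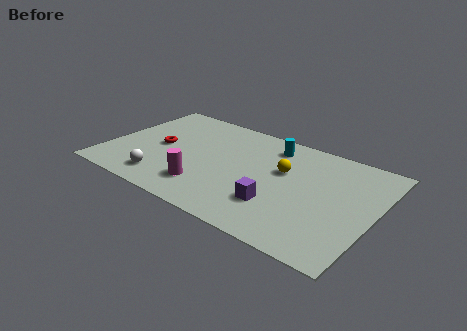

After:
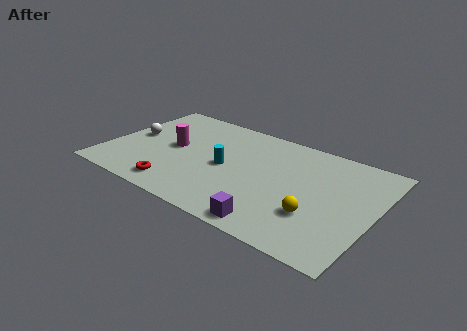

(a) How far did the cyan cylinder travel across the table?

3.0

From (7.1, 6.0) to (5.4, 3.5), the cyan cylinder covered √(1.7² + 2.5²) ≈ 3.0 units.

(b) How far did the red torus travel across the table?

2.8

The red torus moved from about (2.3, 3.6) to (3.6, 1.1), a distance of √(1.3² + 2.5²) ≈ 2.8.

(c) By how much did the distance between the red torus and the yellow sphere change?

+0.5

Before: roughly 5.7 units apart; after: 6.2. That's 0.5 units further apart.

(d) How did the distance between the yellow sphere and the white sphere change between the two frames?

+2.9

They were about 5.9 units apart before and 8.8 after — 2.9 units further apart.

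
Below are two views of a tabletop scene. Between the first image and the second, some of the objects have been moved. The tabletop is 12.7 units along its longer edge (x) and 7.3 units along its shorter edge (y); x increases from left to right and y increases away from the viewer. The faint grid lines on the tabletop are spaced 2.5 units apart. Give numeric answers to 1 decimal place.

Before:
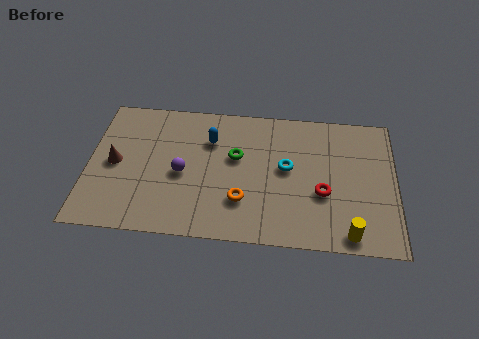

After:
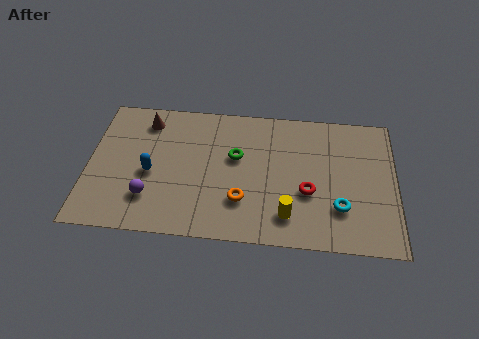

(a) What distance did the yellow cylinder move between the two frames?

2.6

The yellow cylinder moved from about (10.8, 0.8) to (8.3, 1.5), a distance of √(2.5² + 0.7²) ≈ 2.6.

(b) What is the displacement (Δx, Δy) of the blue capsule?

(-2.4, -2.0)

The blue capsule was at about (5.0, 5.2) and moved to about (2.6, 3.2).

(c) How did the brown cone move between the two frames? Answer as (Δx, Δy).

(1.2, 2.4)

The brown cone was at about (1.1, 3.6) and moved to about (2.3, 6.0).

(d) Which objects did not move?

the orange torus and the green torus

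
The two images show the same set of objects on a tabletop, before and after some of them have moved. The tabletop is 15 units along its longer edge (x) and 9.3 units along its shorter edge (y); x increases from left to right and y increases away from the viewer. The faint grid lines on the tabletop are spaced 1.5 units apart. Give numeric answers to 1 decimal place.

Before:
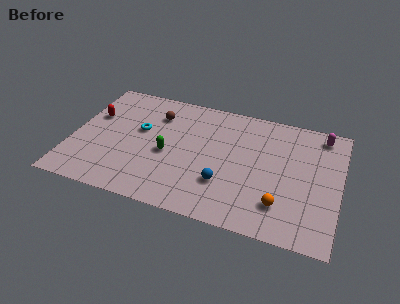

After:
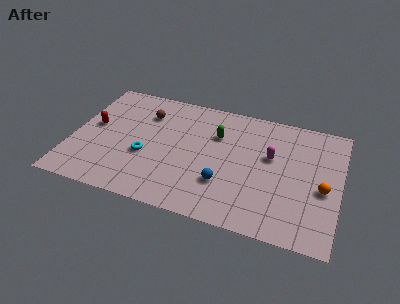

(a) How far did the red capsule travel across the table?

0.8

The red capsule moved from about (1.0, 5.9) to (1.1, 5.1), a distance of √(0.1² + 0.8²) ≈ 0.8.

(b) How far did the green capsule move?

3.5

The green capsule moved from about (5.4, 4.1) to (8.0, 6.4), a distance of √(2.6² + 2.3²) ≈ 3.5.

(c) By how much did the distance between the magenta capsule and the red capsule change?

-3.0

They were about 13.0 units apart before and 10.0 after — 3.0 units closer together.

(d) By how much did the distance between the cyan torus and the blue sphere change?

-1.1

The distance was about 5.7 in the first image and 4.6 in the second, so they moved 1.1 units closer together.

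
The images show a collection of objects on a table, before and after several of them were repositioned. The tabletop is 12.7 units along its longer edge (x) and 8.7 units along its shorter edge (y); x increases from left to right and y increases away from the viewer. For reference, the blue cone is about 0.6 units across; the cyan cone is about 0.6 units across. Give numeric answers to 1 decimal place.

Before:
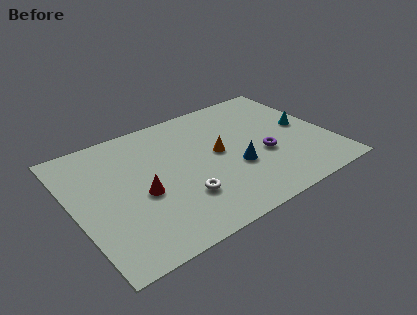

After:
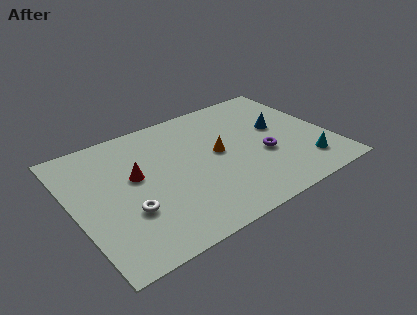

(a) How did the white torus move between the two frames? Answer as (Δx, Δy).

(-2.6, 0.4)

The white torus started near (5.0, 2.5) and ended near (2.4, 2.9).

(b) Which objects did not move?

the purple torus and the orange cone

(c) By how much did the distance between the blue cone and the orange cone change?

+1.7

The distance was about 1.5 in the first image and 3.2 in the second, so they moved 1.7 units further apart.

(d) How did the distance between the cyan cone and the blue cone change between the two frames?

-0.7

They were about 4.0 units apart before and 3.3 after — 0.7 units closer together.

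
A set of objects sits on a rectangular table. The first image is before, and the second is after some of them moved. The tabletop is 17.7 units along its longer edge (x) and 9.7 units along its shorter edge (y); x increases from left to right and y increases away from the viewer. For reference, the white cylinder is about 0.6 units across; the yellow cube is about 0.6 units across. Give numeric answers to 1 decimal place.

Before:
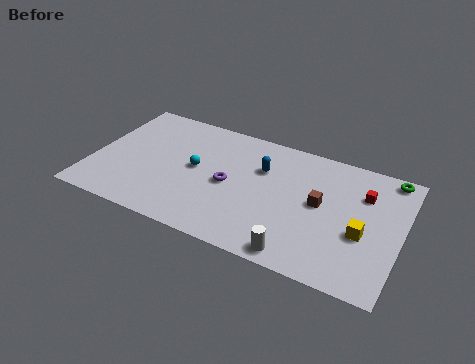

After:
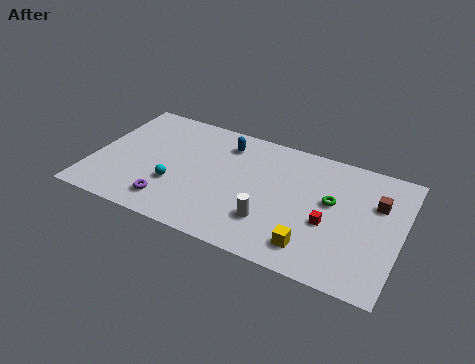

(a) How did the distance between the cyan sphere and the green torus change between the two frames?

-2.3

The distance was about 11.4 in the first image and 9.1 in the second, so they moved 2.3 units closer together.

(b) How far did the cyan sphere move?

2.1

From (5.9, 5.1) to (4.9, 3.3), the cyan sphere covered √(1.0² + 1.8²) ≈ 2.1 units.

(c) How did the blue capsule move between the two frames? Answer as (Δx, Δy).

(-2.3, 1.2)

The blue capsule started near (9.6, 6.6) and ended near (7.3, 7.8).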